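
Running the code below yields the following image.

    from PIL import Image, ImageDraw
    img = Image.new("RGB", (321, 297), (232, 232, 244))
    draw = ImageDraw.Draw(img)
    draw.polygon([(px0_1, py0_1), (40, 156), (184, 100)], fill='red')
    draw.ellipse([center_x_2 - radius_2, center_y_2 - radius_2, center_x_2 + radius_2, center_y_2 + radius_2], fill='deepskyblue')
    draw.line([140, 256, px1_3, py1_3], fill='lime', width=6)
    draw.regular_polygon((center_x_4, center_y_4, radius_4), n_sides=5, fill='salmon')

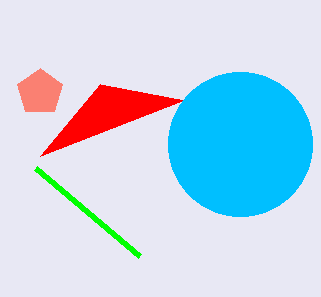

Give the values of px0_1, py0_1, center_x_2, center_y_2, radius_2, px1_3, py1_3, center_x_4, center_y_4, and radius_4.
px0_1 = 100, py0_1 = 84, center_x_2 = 240, center_y_2 = 144, radius_2 = 72, px1_3 = 36, py1_3 = 168, center_x_4 = 40, center_y_4 = 92, radius_4 = 24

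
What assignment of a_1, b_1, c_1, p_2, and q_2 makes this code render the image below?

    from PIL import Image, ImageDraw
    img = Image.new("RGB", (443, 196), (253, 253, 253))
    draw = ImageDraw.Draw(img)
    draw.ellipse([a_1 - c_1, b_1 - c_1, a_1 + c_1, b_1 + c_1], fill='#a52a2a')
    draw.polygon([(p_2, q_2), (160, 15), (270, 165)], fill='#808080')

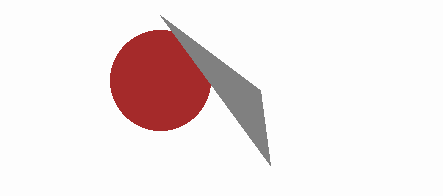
a_1 = 160, b_1 = 80, c_1 = 50, p_2 = 260, q_2 = 90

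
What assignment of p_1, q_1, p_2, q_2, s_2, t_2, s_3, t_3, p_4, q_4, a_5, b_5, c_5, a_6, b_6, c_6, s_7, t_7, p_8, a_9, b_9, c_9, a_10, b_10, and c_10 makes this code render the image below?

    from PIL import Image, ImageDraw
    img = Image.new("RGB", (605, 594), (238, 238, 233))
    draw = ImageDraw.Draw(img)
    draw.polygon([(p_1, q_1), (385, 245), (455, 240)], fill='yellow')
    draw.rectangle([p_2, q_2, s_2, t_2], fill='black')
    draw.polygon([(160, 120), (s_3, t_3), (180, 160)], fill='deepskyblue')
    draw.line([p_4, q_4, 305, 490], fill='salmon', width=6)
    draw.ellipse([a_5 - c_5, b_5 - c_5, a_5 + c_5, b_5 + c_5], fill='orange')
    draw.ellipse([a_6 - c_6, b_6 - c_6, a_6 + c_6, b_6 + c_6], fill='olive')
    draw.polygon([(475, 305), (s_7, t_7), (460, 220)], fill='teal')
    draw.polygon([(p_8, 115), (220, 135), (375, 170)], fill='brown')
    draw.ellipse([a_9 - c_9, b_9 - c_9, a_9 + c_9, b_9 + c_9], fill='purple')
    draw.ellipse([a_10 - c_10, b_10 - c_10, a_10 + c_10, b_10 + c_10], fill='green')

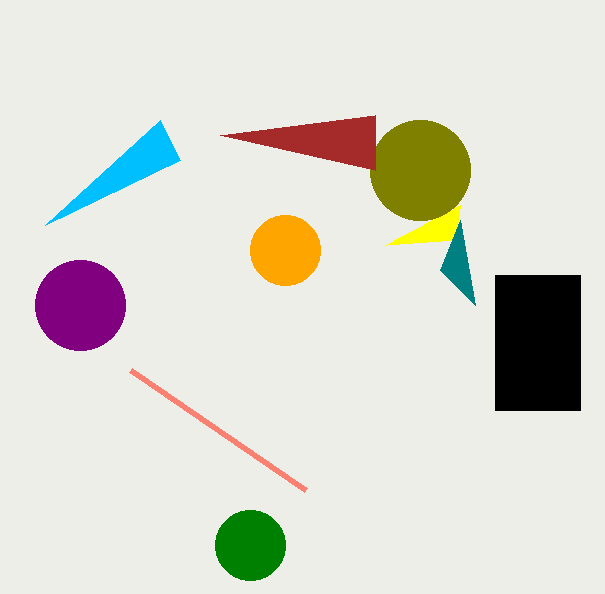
p_1 = 460, q_1 = 205, p_2 = 495, q_2 = 275, s_2 = 580, t_2 = 410, s_3 = 45, t_3 = 225, p_4 = 130, q_4 = 370, a_5 = 285, b_5 = 250, c_5 = 35, a_6 = 420, b_6 = 170, c_6 = 50, s_7 = 440, t_7 = 270, p_8 = 375, a_9 = 80, b_9 = 305, c_9 = 45, a_10 = 250, b_10 = 545, c_10 = 35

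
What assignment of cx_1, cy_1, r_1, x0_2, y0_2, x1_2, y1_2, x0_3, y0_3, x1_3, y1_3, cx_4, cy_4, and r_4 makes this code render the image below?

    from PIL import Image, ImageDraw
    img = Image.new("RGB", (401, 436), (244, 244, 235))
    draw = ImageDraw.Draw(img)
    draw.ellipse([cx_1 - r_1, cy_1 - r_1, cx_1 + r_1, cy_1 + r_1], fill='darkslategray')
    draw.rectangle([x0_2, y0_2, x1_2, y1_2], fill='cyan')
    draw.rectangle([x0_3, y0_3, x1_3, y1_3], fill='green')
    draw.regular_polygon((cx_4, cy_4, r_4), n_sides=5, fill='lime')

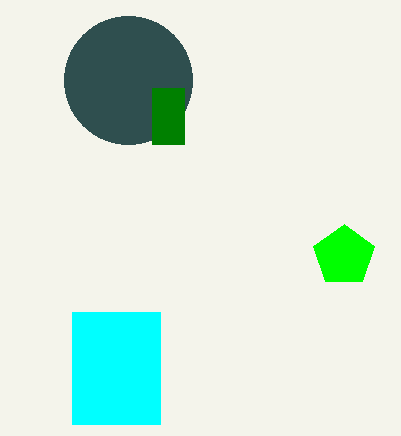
cx_1 = 128, cy_1 = 80, r_1 = 64, x0_2 = 72, y0_2 = 312, x1_2 = 160, y1_2 = 424, x0_3 = 152, y0_3 = 88, x1_3 = 184, y1_3 = 144, cx_4 = 344, cy_4 = 256, r_4 = 32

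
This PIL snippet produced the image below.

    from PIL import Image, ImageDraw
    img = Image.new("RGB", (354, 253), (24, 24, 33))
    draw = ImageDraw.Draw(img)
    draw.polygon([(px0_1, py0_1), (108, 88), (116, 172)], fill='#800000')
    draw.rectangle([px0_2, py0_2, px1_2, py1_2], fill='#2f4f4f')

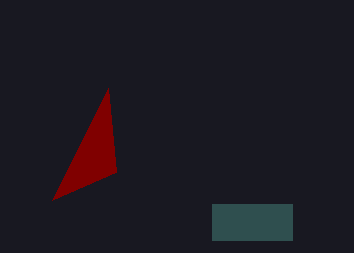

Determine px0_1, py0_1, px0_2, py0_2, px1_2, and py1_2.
px0_1 = 52
py0_1 = 200
px0_2 = 212
py0_2 = 204
px1_2 = 292
py1_2 = 240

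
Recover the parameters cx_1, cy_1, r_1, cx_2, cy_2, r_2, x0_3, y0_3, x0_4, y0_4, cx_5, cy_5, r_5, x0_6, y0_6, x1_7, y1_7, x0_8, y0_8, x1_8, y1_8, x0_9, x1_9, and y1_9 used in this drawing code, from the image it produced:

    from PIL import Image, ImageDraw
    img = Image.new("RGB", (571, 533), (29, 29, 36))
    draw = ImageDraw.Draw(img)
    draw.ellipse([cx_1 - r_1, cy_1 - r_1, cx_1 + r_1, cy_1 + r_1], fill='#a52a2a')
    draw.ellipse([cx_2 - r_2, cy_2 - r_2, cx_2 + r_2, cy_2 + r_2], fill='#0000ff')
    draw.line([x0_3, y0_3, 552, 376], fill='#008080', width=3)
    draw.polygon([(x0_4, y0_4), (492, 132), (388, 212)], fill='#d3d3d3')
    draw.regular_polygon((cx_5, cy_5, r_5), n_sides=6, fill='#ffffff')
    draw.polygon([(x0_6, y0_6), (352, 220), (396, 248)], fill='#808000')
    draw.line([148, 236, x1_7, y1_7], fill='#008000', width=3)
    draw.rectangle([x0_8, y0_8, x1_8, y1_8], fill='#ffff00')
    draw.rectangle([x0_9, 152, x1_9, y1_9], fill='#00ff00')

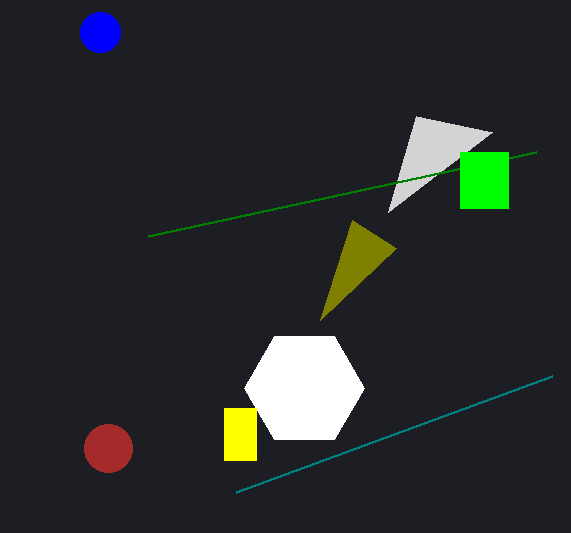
cx_1 = 108; cy_1 = 448; r_1 = 24; cx_2 = 100; cy_2 = 32; r_2 = 20; x0_3 = 236; y0_3 = 492; x0_4 = 416; y0_4 = 116; cx_5 = 304; cy_5 = 388; r_5 = 60; x0_6 = 320; y0_6 = 320; x1_7 = 536; y1_7 = 152; x0_8 = 224; y0_8 = 408; x1_8 = 256; y1_8 = 460; x0_9 = 460; x1_9 = 508; y1_9 = 208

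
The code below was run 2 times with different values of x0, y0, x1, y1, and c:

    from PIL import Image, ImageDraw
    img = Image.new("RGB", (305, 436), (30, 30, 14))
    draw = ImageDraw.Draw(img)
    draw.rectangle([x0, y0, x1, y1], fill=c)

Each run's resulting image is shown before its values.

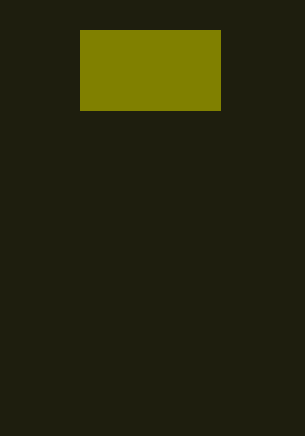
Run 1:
x0 = 80; y0 = 30; x1 = 220; y1 = 110; c = 'olive'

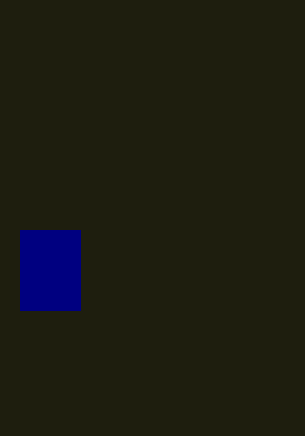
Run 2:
x0 = 20
y0 = 230
x1 = 80
y1 = 310
c = 'navy'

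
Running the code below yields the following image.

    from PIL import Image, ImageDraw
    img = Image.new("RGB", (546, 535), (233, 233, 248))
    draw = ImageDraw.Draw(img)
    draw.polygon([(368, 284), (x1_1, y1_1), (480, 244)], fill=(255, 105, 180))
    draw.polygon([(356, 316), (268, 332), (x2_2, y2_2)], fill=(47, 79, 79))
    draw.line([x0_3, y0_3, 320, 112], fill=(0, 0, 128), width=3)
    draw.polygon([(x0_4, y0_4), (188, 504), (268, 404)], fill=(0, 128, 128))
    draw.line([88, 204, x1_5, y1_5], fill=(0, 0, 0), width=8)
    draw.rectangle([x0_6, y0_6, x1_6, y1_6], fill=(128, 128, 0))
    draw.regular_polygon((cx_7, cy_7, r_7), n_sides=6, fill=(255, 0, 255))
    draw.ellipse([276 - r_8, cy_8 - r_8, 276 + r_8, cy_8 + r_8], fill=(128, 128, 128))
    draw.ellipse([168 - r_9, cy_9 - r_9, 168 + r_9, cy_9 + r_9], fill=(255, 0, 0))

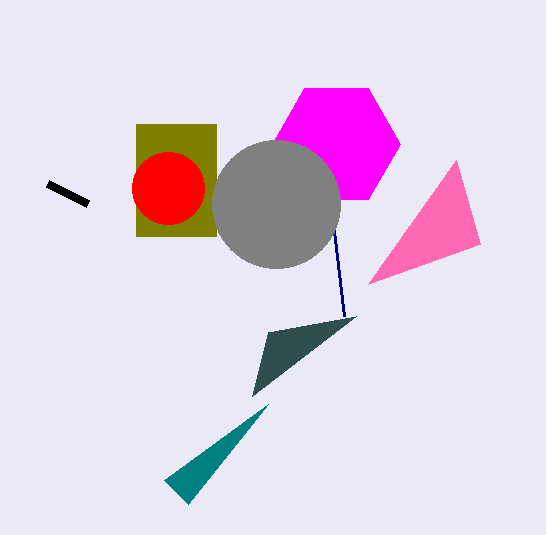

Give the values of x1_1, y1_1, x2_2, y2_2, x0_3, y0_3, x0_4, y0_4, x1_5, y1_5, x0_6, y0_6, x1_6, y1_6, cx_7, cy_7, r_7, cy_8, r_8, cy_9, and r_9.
x1_1 = 456, y1_1 = 160, x2_2 = 252, y2_2 = 396, x0_3 = 344, y0_3 = 316, x0_4 = 164, y0_4 = 480, x1_5 = 48, y1_5 = 184, x0_6 = 136, y0_6 = 124, x1_6 = 216, y1_6 = 236, cx_7 = 336, cy_7 = 144, r_7 = 64, cy_8 = 204, r_8 = 64, cy_9 = 188, r_9 = 36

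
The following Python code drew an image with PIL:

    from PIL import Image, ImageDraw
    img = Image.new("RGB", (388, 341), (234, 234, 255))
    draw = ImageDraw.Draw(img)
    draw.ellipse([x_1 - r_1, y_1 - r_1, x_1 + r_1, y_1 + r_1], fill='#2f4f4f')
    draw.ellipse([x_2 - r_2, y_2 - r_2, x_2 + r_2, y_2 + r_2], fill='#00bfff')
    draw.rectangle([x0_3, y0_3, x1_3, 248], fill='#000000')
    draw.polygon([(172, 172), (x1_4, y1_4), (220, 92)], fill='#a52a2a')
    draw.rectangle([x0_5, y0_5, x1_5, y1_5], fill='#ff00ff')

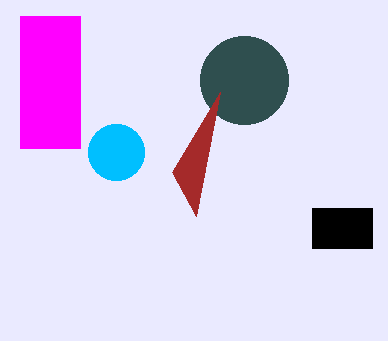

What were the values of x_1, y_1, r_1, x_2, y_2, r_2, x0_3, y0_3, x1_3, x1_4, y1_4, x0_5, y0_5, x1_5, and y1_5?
x_1 = 244; y_1 = 80; r_1 = 44; x_2 = 116; y_2 = 152; r_2 = 28; x0_3 = 312; y0_3 = 208; x1_3 = 372; x1_4 = 196; y1_4 = 216; x0_5 = 20; y0_5 = 16; x1_5 = 80; y1_5 = 148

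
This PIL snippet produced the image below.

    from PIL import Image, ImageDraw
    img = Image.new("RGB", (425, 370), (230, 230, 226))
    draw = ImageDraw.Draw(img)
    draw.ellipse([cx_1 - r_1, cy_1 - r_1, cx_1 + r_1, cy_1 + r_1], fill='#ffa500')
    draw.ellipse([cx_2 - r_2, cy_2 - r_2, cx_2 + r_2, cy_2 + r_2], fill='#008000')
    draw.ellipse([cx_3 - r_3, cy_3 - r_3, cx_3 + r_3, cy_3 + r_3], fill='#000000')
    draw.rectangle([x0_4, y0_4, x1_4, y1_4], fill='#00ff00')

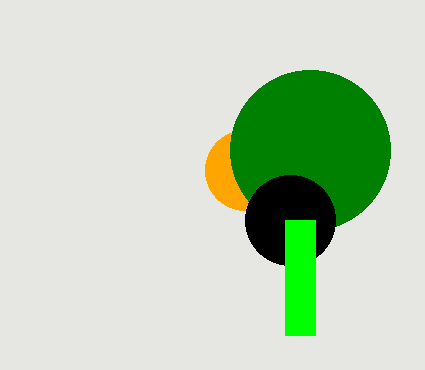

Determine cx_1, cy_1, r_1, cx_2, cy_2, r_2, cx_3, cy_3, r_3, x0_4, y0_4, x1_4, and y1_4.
cx_1 = 245, cy_1 = 170, r_1 = 40, cx_2 = 310, cy_2 = 150, r_2 = 80, cx_3 = 290, cy_3 = 220, r_3 = 45, x0_4 = 285, y0_4 = 220, x1_4 = 315, y1_4 = 335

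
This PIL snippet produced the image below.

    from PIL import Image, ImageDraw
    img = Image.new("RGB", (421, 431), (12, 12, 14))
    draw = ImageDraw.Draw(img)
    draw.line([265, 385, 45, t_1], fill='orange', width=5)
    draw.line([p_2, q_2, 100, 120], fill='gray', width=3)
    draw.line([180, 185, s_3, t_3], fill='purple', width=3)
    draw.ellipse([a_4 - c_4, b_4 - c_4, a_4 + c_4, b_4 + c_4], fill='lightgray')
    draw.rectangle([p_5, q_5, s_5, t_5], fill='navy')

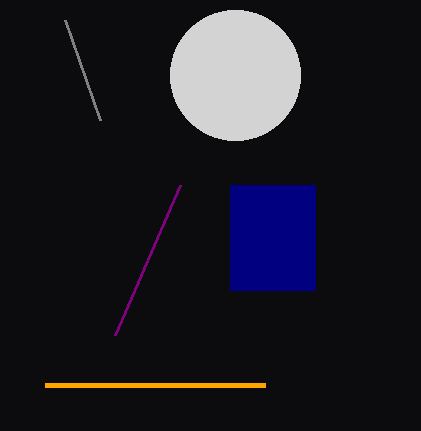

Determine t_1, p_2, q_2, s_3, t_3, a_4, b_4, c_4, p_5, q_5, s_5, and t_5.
t_1 = 385
p_2 = 65
q_2 = 20
s_3 = 115
t_3 = 335
a_4 = 235
b_4 = 75
c_4 = 65
p_5 = 230
q_5 = 185
s_5 = 315
t_5 = 290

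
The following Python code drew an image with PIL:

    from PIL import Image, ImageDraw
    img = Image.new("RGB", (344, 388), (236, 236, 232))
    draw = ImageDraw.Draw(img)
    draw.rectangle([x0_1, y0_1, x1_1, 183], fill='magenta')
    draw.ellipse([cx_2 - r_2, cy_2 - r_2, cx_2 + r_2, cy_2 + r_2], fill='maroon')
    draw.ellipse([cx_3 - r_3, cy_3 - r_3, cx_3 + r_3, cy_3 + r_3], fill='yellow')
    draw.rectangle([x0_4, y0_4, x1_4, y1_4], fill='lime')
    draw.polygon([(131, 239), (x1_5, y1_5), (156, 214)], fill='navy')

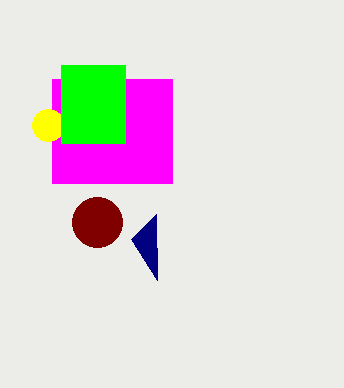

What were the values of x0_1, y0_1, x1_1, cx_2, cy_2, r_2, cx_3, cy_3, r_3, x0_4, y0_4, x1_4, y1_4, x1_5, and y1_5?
x0_1 = 52, y0_1 = 79, x1_1 = 172, cx_2 = 97, cy_2 = 222, r_2 = 25, cx_3 = 48, cy_3 = 125, r_3 = 16, x0_4 = 61, y0_4 = 65, x1_4 = 125, y1_4 = 143, x1_5 = 157, y1_5 = 280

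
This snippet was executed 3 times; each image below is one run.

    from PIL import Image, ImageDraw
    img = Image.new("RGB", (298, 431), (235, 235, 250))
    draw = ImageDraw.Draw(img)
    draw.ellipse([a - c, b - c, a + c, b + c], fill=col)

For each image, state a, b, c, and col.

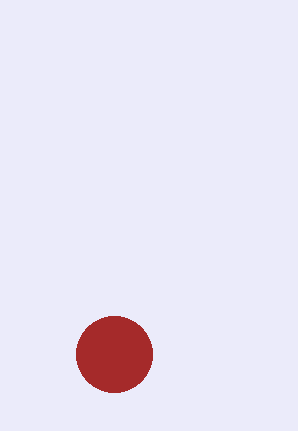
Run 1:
a = 114; b = 354; c = 38; col = 'brown'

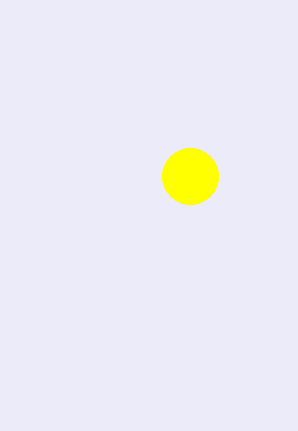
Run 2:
a = 190, b = 176, c = 28, col = 'yellow'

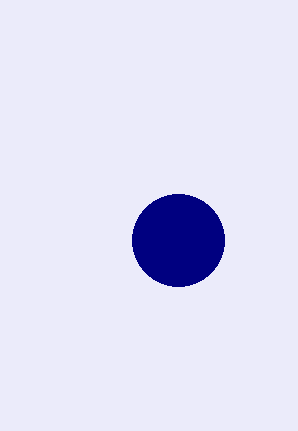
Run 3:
a = 178, b = 240, c = 46, col = 'navy'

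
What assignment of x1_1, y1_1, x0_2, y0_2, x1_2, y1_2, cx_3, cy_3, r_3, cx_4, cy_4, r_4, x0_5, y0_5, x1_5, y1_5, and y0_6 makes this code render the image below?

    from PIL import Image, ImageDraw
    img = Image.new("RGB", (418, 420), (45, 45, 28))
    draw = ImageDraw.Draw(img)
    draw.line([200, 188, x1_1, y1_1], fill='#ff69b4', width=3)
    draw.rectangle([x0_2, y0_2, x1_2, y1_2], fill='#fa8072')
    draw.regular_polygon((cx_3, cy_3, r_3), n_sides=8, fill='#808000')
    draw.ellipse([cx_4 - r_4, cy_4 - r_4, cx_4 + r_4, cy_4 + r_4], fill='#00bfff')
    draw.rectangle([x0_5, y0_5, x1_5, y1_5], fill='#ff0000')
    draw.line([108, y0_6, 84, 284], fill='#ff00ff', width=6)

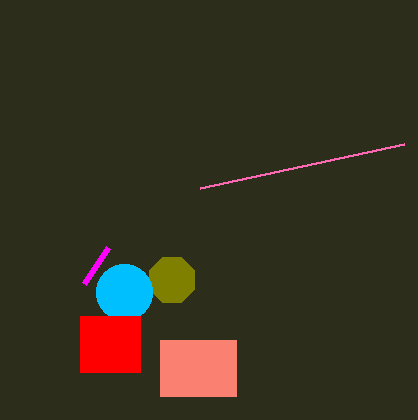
x1_1 = 404
y1_1 = 144
x0_2 = 160
y0_2 = 340
x1_2 = 236
y1_2 = 396
cx_3 = 172
cy_3 = 280
r_3 = 24
cx_4 = 124
cy_4 = 292
r_4 = 28
x0_5 = 80
y0_5 = 316
x1_5 = 140
y1_5 = 372
y0_6 = 248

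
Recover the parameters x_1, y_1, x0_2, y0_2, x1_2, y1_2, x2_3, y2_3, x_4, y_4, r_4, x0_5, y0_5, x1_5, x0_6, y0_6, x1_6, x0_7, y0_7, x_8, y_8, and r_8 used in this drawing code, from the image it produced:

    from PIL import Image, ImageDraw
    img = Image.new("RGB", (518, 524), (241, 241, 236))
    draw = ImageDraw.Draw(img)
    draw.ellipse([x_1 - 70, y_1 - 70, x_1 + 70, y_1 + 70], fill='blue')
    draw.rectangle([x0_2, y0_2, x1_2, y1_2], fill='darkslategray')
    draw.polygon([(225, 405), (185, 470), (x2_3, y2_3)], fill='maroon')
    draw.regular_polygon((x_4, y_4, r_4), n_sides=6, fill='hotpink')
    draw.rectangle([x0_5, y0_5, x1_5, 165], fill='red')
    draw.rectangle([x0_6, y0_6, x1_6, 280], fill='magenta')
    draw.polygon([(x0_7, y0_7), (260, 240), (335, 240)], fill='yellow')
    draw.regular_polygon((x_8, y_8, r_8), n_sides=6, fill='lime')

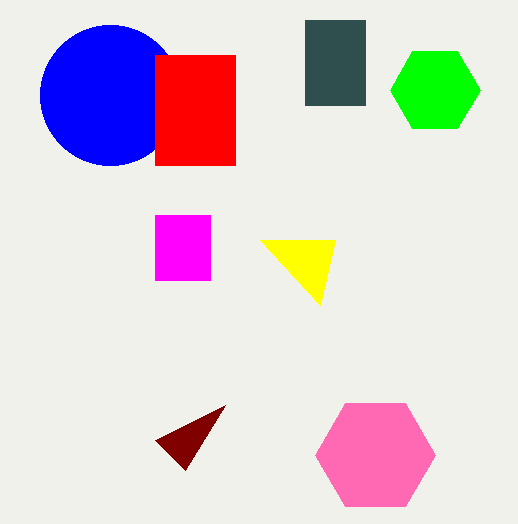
x_1 = 110
y_1 = 95
x0_2 = 305
y0_2 = 20
x1_2 = 365
y1_2 = 105
x2_3 = 155
y2_3 = 440
x_4 = 375
y_4 = 455
r_4 = 60
x0_5 = 155
y0_5 = 55
x1_5 = 235
x0_6 = 155
y0_6 = 215
x1_6 = 210
x0_7 = 320
y0_7 = 305
x_8 = 435
y_8 = 90
r_8 = 45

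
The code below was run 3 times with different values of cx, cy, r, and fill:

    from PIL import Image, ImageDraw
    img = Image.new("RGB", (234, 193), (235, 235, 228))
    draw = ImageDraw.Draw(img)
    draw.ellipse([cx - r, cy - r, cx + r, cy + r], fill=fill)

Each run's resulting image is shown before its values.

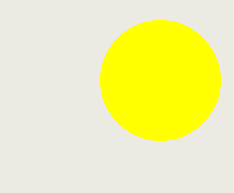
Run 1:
cx = 160; cy = 80; r = 60; fill = 'yellow'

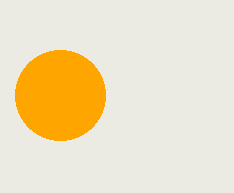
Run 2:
cx = 60, cy = 95, r = 45, fill = 'orange'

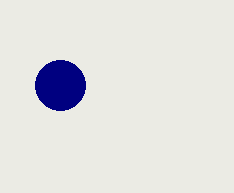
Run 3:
cx = 60, cy = 85, r = 25, fill = 'navy'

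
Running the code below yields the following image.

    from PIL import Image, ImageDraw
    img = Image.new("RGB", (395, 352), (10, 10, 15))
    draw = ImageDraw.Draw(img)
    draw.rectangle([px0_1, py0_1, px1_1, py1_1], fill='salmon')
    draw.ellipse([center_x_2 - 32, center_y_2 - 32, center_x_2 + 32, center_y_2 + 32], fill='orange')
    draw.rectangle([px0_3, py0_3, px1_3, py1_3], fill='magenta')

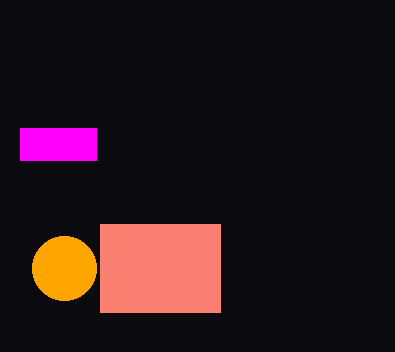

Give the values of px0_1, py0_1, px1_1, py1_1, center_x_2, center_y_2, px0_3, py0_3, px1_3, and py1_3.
px0_1 = 100, py0_1 = 224, px1_1 = 220, py1_1 = 312, center_x_2 = 64, center_y_2 = 268, px0_3 = 20, py0_3 = 128, px1_3 = 96, py1_3 = 160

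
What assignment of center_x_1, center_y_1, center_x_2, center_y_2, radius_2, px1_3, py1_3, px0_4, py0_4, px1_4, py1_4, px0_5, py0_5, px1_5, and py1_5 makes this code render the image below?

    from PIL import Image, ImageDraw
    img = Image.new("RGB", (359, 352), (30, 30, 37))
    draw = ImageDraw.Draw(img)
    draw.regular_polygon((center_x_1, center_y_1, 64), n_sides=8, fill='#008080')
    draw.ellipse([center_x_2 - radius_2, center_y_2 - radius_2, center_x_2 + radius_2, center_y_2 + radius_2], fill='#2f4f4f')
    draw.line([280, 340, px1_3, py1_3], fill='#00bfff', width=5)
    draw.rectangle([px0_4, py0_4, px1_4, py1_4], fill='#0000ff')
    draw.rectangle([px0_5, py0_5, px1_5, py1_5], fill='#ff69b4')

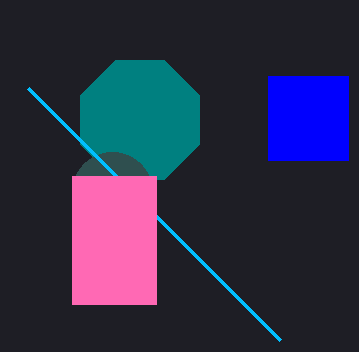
center_x_1 = 140
center_y_1 = 120
center_x_2 = 112
center_y_2 = 192
radius_2 = 40
px1_3 = 28
py1_3 = 88
px0_4 = 268
py0_4 = 76
px1_4 = 348
py1_4 = 160
px0_5 = 72
py0_5 = 176
px1_5 = 156
py1_5 = 304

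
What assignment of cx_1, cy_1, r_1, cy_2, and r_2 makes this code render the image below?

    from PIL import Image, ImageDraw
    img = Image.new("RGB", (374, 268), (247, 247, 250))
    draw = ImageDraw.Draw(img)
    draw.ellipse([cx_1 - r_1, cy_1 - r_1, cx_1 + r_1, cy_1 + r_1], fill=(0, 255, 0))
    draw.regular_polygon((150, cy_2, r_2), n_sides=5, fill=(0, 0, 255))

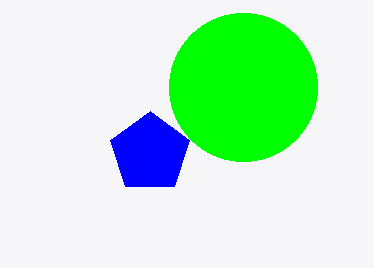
cx_1 = 243
cy_1 = 87
r_1 = 74
cy_2 = 153
r_2 = 42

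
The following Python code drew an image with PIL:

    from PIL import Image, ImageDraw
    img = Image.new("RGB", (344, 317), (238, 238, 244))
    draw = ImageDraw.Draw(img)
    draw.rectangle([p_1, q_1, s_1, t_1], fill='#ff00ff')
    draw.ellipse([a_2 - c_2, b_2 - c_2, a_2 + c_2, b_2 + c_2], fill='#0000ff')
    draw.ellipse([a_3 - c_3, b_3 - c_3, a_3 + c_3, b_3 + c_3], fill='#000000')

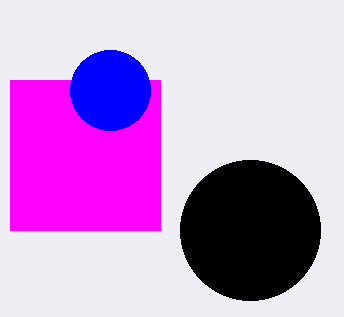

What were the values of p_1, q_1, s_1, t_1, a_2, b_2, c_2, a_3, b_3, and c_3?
p_1 = 10
q_1 = 80
s_1 = 160
t_1 = 230
a_2 = 110
b_2 = 90
c_2 = 40
a_3 = 250
b_3 = 230
c_3 = 70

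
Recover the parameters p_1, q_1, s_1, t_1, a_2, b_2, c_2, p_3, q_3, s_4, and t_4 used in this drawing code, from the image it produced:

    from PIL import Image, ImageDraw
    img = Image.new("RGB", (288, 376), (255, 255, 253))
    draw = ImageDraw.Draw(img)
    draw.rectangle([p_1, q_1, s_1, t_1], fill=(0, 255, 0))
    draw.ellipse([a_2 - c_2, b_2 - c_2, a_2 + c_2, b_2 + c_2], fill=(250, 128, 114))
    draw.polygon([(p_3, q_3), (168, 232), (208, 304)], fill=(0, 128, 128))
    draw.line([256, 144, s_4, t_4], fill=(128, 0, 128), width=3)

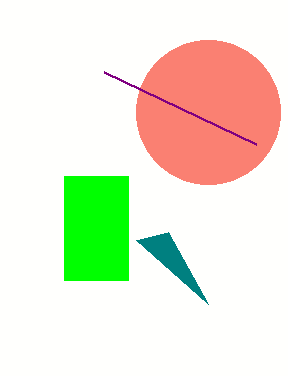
p_1 = 64, q_1 = 176, s_1 = 128, t_1 = 280, a_2 = 208, b_2 = 112, c_2 = 72, p_3 = 136, q_3 = 240, s_4 = 104, t_4 = 72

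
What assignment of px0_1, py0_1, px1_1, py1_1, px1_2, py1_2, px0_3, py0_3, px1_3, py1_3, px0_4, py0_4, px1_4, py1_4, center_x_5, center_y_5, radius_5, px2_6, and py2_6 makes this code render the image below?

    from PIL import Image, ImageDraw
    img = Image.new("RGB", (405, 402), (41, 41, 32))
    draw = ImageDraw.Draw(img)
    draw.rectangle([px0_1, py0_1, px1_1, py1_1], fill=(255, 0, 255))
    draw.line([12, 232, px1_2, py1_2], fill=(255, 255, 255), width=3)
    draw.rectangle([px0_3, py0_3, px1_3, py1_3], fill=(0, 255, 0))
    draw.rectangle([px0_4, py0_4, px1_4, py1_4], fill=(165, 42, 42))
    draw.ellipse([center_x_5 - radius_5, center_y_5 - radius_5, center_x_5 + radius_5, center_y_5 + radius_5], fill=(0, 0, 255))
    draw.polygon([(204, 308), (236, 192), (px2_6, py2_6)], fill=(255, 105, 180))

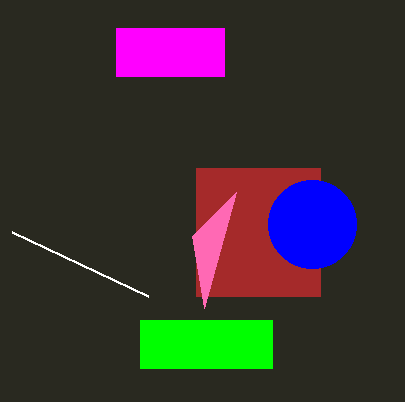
px0_1 = 116, py0_1 = 28, px1_1 = 224, py1_1 = 76, px1_2 = 148, py1_2 = 296, px0_3 = 140, py0_3 = 320, px1_3 = 272, py1_3 = 368, px0_4 = 196, py0_4 = 168, px1_4 = 320, py1_4 = 296, center_x_5 = 312, center_y_5 = 224, radius_5 = 44, px2_6 = 192, py2_6 = 236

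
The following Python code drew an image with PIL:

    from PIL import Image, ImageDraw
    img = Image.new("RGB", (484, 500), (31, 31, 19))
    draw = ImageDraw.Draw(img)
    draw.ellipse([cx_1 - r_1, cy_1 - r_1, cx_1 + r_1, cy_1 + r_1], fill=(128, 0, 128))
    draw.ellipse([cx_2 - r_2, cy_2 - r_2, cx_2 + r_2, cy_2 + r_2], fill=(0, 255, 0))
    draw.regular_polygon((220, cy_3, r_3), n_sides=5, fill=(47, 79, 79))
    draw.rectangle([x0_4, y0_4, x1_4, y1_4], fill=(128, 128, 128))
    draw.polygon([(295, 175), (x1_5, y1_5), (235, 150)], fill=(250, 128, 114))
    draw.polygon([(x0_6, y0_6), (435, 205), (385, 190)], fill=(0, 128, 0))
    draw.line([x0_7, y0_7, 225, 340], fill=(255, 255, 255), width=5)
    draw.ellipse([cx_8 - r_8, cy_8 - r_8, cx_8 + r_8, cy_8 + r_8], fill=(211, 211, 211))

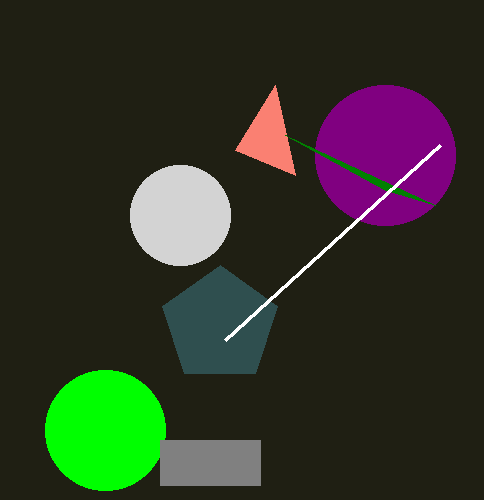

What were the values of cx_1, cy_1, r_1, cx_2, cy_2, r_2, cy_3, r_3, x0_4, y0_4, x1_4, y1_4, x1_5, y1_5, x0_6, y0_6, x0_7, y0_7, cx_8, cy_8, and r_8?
cx_1 = 385
cy_1 = 155
r_1 = 70
cx_2 = 105
cy_2 = 430
r_2 = 60
cy_3 = 325
r_3 = 60
x0_4 = 160
y0_4 = 440
x1_4 = 260
y1_4 = 485
x1_5 = 275
y1_5 = 85
x0_6 = 285
y0_6 = 135
x0_7 = 440
y0_7 = 145
cx_8 = 180
cy_8 = 215
r_8 = 50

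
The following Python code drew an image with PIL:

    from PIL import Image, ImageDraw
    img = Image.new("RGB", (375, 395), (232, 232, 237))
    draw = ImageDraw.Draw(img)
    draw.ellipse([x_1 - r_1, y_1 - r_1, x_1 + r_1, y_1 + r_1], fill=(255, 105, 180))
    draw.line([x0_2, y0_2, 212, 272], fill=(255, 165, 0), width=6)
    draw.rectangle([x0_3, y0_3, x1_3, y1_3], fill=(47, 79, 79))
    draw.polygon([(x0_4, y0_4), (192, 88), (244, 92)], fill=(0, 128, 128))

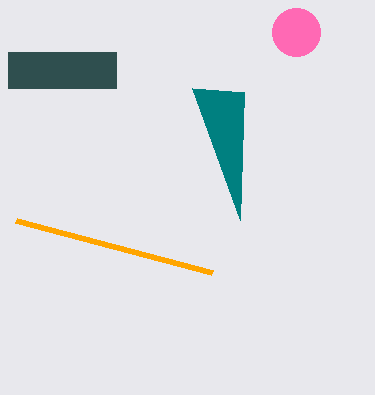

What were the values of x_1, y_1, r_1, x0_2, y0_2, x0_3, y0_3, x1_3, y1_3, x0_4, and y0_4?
x_1 = 296
y_1 = 32
r_1 = 24
x0_2 = 16
y0_2 = 220
x0_3 = 8
y0_3 = 52
x1_3 = 116
y1_3 = 88
x0_4 = 240
y0_4 = 220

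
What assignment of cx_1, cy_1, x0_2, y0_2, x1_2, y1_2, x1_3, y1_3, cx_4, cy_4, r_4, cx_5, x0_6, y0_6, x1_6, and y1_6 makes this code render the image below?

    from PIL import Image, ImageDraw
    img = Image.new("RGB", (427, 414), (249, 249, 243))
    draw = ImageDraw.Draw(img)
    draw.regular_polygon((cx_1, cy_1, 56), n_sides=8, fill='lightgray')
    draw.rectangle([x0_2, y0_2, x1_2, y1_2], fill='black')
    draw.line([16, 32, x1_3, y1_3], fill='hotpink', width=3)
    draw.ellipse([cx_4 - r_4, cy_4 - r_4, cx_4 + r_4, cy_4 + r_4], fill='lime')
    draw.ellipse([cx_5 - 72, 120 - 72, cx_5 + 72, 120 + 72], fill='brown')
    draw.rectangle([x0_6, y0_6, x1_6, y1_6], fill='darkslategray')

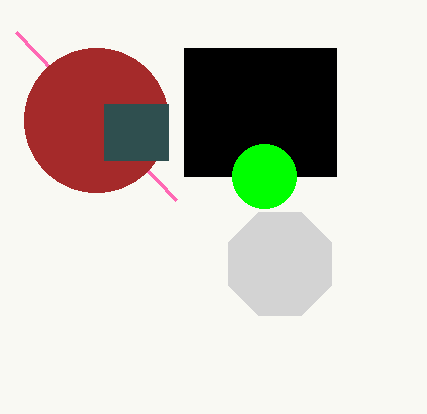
cx_1 = 280, cy_1 = 264, x0_2 = 184, y0_2 = 48, x1_2 = 336, y1_2 = 176, x1_3 = 176, y1_3 = 200, cx_4 = 264, cy_4 = 176, r_4 = 32, cx_5 = 96, x0_6 = 104, y0_6 = 104, x1_6 = 168, y1_6 = 160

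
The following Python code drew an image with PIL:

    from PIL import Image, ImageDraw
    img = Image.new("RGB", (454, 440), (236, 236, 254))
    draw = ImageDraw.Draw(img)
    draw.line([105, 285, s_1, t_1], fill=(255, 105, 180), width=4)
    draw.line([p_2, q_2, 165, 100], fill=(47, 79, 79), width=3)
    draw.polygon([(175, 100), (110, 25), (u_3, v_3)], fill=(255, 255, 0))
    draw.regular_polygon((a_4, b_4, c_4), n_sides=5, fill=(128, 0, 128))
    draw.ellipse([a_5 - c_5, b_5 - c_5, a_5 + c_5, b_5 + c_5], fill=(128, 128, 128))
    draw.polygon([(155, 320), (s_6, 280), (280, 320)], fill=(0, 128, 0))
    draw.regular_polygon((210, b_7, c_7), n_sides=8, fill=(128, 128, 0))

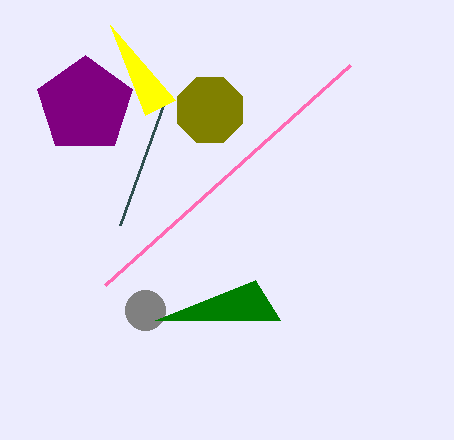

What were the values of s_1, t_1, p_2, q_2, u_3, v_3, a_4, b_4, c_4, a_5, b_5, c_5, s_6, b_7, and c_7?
s_1 = 350, t_1 = 65, p_2 = 120, q_2 = 225, u_3 = 145, v_3 = 115, a_4 = 85, b_4 = 105, c_4 = 50, a_5 = 145, b_5 = 310, c_5 = 20, s_6 = 255, b_7 = 110, c_7 = 35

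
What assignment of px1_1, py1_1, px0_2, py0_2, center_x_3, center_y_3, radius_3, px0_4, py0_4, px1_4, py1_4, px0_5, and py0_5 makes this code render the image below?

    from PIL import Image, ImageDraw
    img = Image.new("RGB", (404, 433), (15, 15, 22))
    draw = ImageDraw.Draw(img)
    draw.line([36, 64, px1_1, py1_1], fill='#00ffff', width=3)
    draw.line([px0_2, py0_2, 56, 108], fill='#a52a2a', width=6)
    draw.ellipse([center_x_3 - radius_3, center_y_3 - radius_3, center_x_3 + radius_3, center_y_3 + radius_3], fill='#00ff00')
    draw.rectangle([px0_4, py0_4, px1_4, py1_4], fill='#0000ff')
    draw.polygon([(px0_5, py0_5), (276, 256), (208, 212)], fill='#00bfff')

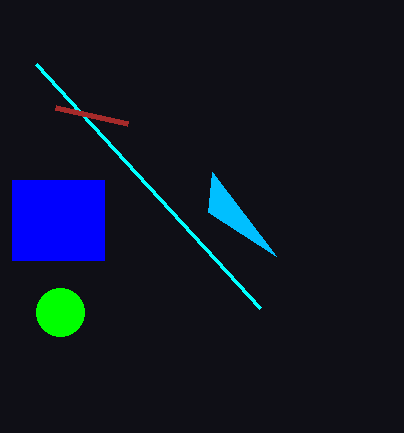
px1_1 = 260; py1_1 = 308; px0_2 = 128; py0_2 = 124; center_x_3 = 60; center_y_3 = 312; radius_3 = 24; px0_4 = 12; py0_4 = 180; px1_4 = 104; py1_4 = 260; px0_5 = 212; py0_5 = 172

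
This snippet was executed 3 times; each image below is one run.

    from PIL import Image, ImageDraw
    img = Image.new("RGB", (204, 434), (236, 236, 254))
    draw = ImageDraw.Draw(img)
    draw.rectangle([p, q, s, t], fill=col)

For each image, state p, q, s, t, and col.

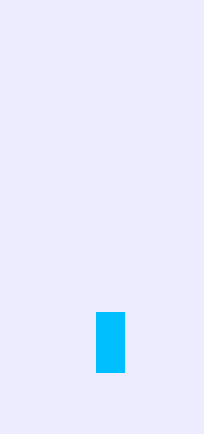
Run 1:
p = 96; q = 312; s = 124; t = 372; col = 'deepskyblue'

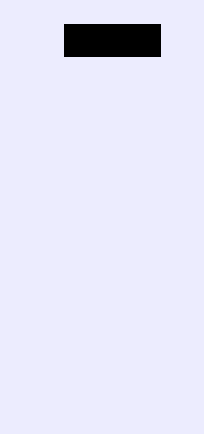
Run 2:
p = 64
q = 24
s = 160
t = 56
col = 'black'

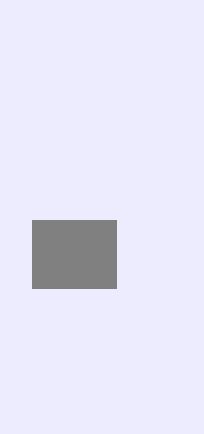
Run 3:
p = 32
q = 220
s = 116
t = 288
col = 'gray'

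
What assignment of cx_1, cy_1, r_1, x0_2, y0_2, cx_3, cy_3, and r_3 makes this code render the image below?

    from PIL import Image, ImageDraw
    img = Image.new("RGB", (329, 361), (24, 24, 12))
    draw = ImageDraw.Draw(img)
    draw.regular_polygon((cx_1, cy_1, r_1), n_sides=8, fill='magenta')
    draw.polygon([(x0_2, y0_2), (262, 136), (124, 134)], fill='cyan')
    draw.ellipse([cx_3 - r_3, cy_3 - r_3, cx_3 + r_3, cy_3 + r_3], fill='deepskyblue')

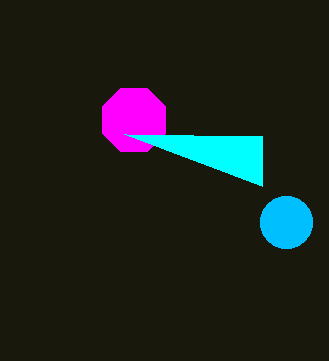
cx_1 = 134, cy_1 = 120, r_1 = 34, x0_2 = 262, y0_2 = 186, cx_3 = 286, cy_3 = 222, r_3 = 26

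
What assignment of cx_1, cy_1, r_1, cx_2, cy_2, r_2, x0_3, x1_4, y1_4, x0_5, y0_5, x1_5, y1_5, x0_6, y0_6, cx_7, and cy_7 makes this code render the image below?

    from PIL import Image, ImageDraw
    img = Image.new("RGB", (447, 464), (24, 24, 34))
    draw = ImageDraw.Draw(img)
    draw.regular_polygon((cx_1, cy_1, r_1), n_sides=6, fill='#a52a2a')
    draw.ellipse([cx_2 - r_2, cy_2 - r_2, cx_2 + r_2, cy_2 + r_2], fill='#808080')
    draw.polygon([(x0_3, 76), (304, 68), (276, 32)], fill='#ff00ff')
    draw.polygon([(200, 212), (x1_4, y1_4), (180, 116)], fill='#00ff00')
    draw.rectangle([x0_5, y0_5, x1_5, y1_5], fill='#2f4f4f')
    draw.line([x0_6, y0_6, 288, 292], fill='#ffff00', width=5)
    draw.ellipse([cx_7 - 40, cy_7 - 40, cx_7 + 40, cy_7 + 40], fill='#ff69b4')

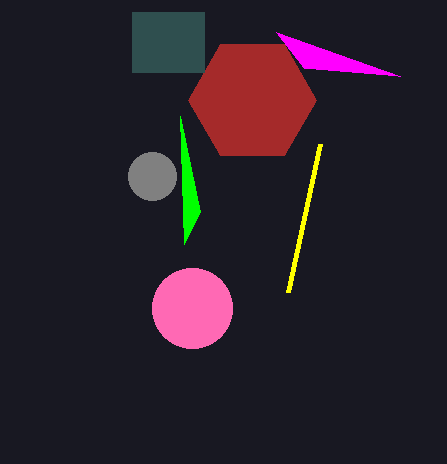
cx_1 = 252; cy_1 = 100; r_1 = 64; cx_2 = 152; cy_2 = 176; r_2 = 24; x0_3 = 400; x1_4 = 184; y1_4 = 244; x0_5 = 132; y0_5 = 12; x1_5 = 204; y1_5 = 72; x0_6 = 320; y0_6 = 144; cx_7 = 192; cy_7 = 308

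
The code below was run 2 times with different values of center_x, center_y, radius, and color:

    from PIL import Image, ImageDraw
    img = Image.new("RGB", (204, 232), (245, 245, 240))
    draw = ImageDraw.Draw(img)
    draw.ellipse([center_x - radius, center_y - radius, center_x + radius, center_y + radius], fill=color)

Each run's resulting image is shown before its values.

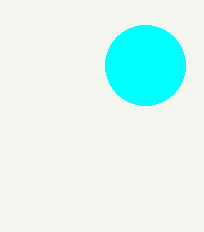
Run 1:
center_x = 145, center_y = 65, radius = 40, color = 'cyan'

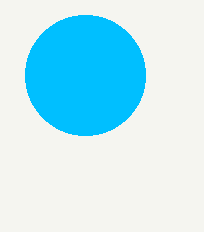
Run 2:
center_x = 85, center_y = 75, radius = 60, color = 'deepskyblue'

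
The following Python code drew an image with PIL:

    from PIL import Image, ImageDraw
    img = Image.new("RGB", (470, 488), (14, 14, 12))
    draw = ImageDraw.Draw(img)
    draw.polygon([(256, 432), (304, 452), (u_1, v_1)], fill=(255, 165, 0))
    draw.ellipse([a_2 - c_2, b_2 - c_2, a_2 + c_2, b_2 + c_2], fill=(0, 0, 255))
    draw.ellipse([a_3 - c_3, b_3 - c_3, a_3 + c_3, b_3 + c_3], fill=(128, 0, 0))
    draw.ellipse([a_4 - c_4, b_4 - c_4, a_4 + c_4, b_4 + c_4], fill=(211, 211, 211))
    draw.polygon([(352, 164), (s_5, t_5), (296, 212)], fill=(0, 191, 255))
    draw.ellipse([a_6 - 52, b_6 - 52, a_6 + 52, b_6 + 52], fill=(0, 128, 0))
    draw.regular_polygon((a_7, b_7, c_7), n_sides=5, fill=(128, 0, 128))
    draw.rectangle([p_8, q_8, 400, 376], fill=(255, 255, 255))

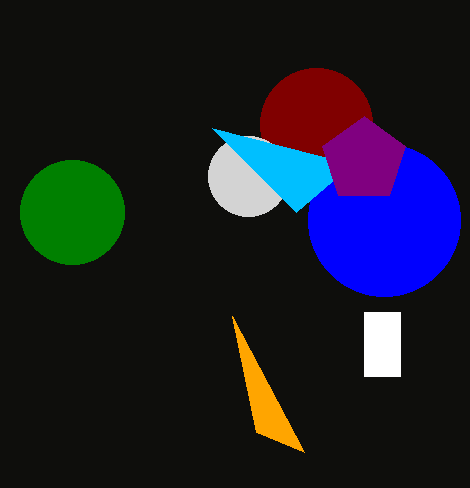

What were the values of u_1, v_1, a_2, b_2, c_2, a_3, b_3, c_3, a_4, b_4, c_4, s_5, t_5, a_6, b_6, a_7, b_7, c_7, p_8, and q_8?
u_1 = 232; v_1 = 316; a_2 = 384; b_2 = 220; c_2 = 76; a_3 = 316; b_3 = 124; c_3 = 56; a_4 = 248; b_4 = 176; c_4 = 40; s_5 = 212; t_5 = 128; a_6 = 72; b_6 = 212; a_7 = 364; b_7 = 160; c_7 = 44; p_8 = 364; q_8 = 312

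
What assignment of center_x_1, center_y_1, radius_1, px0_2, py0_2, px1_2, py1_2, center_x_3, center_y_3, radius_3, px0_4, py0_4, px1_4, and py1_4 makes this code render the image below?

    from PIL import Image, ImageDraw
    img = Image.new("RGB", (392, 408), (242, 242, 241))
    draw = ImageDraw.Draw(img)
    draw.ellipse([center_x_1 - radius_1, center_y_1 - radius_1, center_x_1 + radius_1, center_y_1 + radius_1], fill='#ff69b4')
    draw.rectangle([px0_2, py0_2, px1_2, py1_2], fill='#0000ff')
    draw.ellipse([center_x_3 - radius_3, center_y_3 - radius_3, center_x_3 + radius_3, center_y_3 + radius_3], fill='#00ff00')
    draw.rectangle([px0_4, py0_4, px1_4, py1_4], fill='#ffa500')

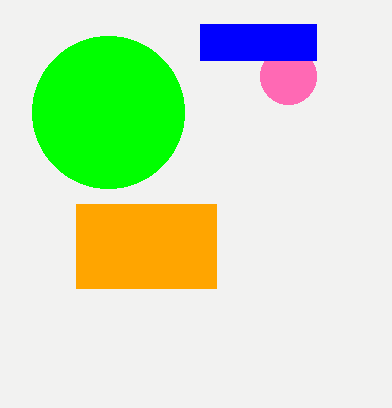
center_x_1 = 288
center_y_1 = 76
radius_1 = 28
px0_2 = 200
py0_2 = 24
px1_2 = 316
py1_2 = 60
center_x_3 = 108
center_y_3 = 112
radius_3 = 76
px0_4 = 76
py0_4 = 204
px1_4 = 216
py1_4 = 288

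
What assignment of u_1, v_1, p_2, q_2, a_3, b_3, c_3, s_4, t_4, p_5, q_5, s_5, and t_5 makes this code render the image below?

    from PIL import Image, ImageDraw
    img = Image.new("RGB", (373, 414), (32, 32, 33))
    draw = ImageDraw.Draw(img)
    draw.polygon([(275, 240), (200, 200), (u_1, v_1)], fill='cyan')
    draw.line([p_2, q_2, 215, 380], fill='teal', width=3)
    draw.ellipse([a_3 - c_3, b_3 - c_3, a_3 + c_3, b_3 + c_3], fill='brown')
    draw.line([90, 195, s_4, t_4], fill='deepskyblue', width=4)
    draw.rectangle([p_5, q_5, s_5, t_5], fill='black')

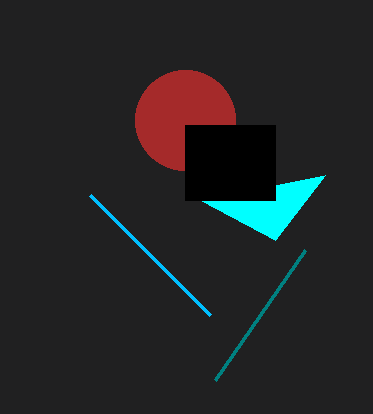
u_1 = 325; v_1 = 175; p_2 = 305; q_2 = 250; a_3 = 185; b_3 = 120; c_3 = 50; s_4 = 210; t_4 = 315; p_5 = 185; q_5 = 125; s_5 = 275; t_5 = 200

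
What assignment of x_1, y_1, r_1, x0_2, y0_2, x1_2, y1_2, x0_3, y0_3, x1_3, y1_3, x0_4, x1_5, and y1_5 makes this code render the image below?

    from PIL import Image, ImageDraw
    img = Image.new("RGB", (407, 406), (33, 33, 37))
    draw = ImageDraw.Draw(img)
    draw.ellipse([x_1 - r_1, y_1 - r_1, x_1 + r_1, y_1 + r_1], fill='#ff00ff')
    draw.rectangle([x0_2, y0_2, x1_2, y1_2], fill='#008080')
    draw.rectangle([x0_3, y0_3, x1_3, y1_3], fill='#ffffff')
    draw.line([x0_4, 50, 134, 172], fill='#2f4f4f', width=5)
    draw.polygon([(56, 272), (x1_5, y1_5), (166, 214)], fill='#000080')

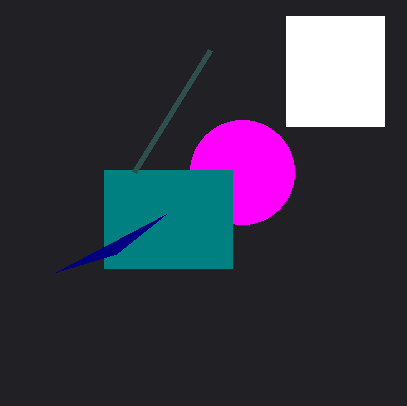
x_1 = 242, y_1 = 172, r_1 = 52, x0_2 = 104, y0_2 = 170, x1_2 = 232, y1_2 = 268, x0_3 = 286, y0_3 = 16, x1_3 = 384, y1_3 = 126, x0_4 = 210, x1_5 = 116, y1_5 = 254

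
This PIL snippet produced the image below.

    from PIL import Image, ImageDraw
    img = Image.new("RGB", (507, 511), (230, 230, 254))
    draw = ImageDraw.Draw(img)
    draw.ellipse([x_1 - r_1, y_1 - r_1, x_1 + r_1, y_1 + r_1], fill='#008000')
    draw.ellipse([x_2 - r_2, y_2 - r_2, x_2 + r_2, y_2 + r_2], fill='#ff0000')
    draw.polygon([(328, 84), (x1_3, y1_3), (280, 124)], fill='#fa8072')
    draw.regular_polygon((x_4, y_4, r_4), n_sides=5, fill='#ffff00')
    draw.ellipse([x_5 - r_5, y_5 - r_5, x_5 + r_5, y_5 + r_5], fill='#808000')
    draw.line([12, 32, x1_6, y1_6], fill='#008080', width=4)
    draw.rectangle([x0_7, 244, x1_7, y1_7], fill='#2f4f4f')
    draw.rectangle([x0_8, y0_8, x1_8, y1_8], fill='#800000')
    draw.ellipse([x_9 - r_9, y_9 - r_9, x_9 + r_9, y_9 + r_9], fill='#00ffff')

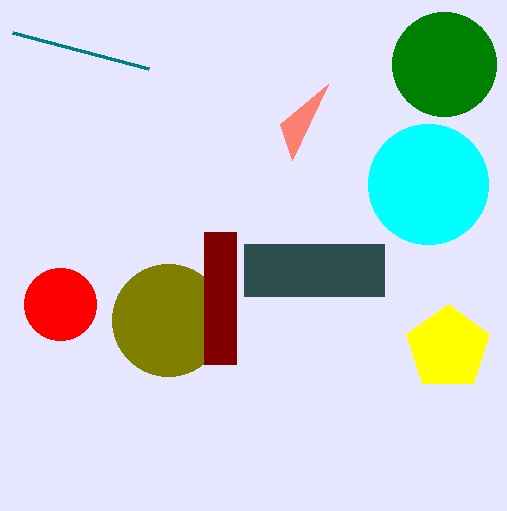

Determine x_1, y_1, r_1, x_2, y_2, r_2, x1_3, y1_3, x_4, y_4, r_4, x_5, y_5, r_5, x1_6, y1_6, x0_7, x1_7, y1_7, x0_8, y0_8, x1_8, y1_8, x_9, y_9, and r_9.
x_1 = 444, y_1 = 64, r_1 = 52, x_2 = 60, y_2 = 304, r_2 = 36, x1_3 = 292, y1_3 = 160, x_4 = 448, y_4 = 348, r_4 = 44, x_5 = 168, y_5 = 320, r_5 = 56, x1_6 = 148, y1_6 = 68, x0_7 = 244, x1_7 = 384, y1_7 = 296, x0_8 = 204, y0_8 = 232, x1_8 = 236, y1_8 = 364, x_9 = 428, y_9 = 184, r_9 = 60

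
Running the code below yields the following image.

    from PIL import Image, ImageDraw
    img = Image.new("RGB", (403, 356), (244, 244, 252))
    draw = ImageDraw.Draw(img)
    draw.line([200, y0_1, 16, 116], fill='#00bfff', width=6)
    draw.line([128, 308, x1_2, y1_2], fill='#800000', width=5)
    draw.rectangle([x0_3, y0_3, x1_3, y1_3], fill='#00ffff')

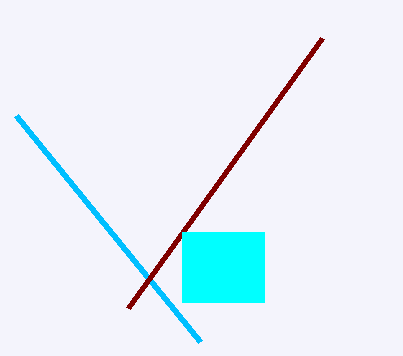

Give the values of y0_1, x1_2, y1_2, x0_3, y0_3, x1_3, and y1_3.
y0_1 = 342, x1_2 = 322, y1_2 = 38, x0_3 = 182, y0_3 = 232, x1_3 = 264, y1_3 = 302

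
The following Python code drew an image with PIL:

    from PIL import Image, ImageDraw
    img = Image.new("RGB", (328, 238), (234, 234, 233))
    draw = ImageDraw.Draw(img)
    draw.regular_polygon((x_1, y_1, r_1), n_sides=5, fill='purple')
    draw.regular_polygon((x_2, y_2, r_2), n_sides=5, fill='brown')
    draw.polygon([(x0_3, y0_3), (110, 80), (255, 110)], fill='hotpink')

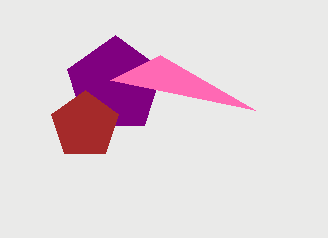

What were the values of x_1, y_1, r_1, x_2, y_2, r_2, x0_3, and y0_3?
x_1 = 115; y_1 = 85; r_1 = 50; x_2 = 85; y_2 = 125; r_2 = 35; x0_3 = 160; y0_3 = 55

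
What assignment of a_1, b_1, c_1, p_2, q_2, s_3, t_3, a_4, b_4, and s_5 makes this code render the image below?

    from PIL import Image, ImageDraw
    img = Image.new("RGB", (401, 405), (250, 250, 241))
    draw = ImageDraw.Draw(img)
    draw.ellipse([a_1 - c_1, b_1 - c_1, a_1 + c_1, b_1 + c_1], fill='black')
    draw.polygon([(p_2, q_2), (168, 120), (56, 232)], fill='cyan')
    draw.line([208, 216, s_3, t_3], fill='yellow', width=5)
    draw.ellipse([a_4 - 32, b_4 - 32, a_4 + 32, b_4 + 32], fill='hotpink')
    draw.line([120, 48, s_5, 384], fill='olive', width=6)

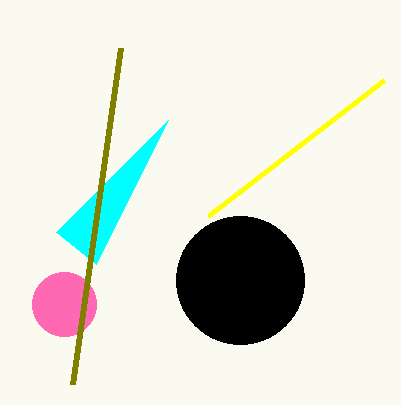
a_1 = 240
b_1 = 280
c_1 = 64
p_2 = 96
q_2 = 264
s_3 = 384
t_3 = 80
a_4 = 64
b_4 = 304
s_5 = 72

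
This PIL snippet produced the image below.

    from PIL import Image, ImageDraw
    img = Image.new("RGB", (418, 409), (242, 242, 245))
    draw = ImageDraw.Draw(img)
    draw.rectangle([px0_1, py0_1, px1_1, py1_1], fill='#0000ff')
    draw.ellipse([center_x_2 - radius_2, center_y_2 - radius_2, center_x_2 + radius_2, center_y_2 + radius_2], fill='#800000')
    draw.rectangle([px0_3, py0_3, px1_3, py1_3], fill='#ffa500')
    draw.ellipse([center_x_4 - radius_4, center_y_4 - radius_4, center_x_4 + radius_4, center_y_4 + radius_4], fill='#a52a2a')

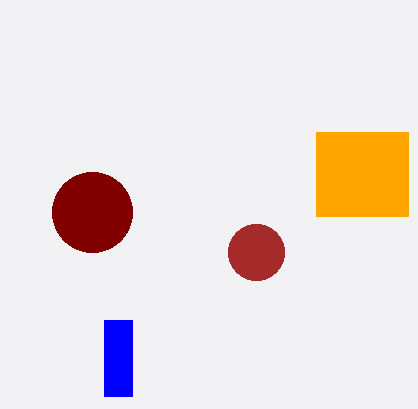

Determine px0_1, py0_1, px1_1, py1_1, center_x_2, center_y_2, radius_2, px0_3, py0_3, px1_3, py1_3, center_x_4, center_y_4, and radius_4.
px0_1 = 104
py0_1 = 320
px1_1 = 132
py1_1 = 396
center_x_2 = 92
center_y_2 = 212
radius_2 = 40
px0_3 = 316
py0_3 = 132
px1_3 = 408
py1_3 = 216
center_x_4 = 256
center_y_4 = 252
radius_4 = 28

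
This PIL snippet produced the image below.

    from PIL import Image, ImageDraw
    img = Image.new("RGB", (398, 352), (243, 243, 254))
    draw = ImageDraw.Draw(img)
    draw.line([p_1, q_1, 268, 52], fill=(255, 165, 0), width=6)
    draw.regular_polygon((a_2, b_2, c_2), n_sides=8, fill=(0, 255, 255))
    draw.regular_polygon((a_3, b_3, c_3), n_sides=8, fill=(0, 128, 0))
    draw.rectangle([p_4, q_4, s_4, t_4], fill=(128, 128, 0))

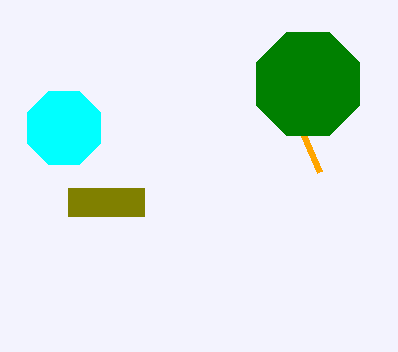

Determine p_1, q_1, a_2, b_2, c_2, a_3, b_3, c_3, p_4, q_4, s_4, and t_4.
p_1 = 320, q_1 = 172, a_2 = 64, b_2 = 128, c_2 = 40, a_3 = 308, b_3 = 84, c_3 = 56, p_4 = 68, q_4 = 188, s_4 = 144, t_4 = 216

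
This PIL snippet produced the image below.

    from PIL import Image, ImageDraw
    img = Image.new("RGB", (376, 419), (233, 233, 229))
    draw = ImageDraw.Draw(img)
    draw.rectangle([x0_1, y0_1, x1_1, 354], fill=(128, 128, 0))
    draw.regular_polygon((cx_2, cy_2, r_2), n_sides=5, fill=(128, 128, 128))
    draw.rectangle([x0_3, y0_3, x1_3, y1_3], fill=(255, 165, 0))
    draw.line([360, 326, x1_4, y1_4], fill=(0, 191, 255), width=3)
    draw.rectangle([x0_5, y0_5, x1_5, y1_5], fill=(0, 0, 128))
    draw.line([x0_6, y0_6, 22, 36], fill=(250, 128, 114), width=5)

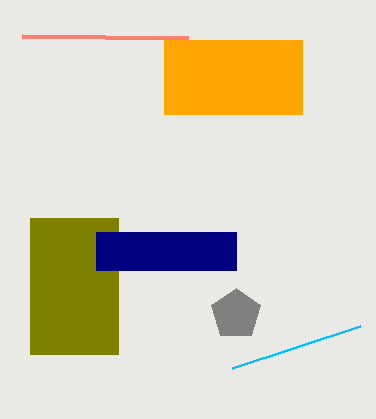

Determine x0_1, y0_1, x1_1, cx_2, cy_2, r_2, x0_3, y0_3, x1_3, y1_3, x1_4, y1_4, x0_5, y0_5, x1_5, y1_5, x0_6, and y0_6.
x0_1 = 30, y0_1 = 218, x1_1 = 118, cx_2 = 236, cy_2 = 314, r_2 = 26, x0_3 = 164, y0_3 = 40, x1_3 = 302, y1_3 = 114, x1_4 = 232, y1_4 = 368, x0_5 = 96, y0_5 = 232, x1_5 = 236, y1_5 = 270, x0_6 = 188, y0_6 = 38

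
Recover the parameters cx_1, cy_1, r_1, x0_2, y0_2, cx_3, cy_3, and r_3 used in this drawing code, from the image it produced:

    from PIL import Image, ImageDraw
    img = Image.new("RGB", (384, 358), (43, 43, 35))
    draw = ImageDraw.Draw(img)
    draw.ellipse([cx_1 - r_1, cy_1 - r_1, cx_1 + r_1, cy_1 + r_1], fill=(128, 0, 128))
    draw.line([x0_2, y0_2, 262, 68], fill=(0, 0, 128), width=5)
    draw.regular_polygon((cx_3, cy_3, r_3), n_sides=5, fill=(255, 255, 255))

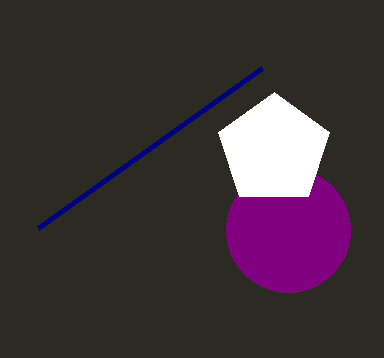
cx_1 = 288; cy_1 = 230; r_1 = 62; x0_2 = 38; y0_2 = 228; cx_3 = 274; cy_3 = 150; r_3 = 58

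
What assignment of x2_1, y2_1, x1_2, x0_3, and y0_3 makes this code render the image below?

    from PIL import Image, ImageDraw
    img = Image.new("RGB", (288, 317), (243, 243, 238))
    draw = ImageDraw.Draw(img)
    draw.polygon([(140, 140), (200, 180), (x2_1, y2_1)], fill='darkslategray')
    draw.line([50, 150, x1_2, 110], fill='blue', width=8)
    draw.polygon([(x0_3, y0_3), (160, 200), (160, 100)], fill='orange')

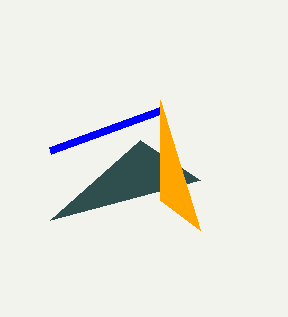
x2_1 = 50; y2_1 = 220; x1_2 = 160; x0_3 = 200; y0_3 = 230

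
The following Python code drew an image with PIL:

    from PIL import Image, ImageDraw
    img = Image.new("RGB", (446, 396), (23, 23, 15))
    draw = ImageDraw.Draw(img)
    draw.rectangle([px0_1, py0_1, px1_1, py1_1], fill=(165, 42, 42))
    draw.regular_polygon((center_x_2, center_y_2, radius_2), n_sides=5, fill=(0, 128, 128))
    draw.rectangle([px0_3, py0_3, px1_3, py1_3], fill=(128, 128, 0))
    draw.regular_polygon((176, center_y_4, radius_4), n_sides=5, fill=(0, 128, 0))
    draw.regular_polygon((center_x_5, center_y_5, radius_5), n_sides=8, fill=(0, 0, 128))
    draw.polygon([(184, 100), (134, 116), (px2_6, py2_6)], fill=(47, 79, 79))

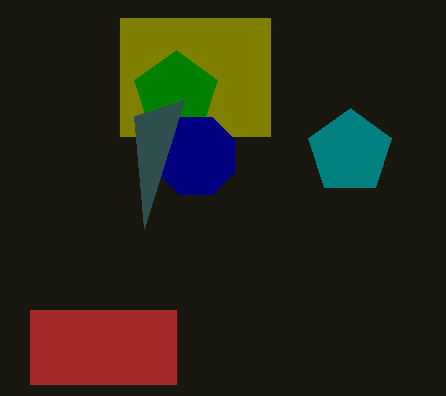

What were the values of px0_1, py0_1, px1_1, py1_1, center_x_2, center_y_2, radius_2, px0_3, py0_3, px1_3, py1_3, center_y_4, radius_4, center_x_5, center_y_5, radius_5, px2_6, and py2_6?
px0_1 = 30
py0_1 = 310
px1_1 = 176
py1_1 = 384
center_x_2 = 350
center_y_2 = 152
radius_2 = 44
px0_3 = 120
py0_3 = 18
px1_3 = 270
py1_3 = 136
center_y_4 = 94
radius_4 = 44
center_x_5 = 196
center_y_5 = 156
radius_5 = 42
px2_6 = 144
py2_6 = 228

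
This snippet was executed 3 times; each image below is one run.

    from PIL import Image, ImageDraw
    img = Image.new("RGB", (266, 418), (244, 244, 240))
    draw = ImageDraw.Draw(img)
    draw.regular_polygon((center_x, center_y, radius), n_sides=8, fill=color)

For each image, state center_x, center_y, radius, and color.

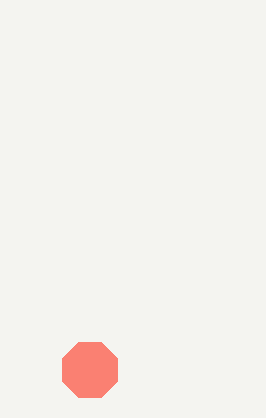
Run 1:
center_x = 90; center_y = 370; radius = 30; color = 'salmon'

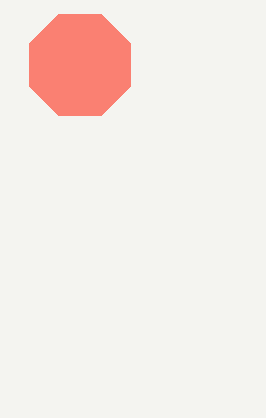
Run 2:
center_x = 80, center_y = 65, radius = 55, color = 'salmon'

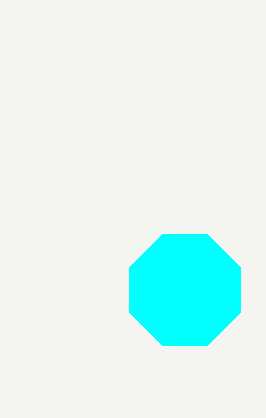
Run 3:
center_x = 185, center_y = 290, radius = 60, color = 'cyan'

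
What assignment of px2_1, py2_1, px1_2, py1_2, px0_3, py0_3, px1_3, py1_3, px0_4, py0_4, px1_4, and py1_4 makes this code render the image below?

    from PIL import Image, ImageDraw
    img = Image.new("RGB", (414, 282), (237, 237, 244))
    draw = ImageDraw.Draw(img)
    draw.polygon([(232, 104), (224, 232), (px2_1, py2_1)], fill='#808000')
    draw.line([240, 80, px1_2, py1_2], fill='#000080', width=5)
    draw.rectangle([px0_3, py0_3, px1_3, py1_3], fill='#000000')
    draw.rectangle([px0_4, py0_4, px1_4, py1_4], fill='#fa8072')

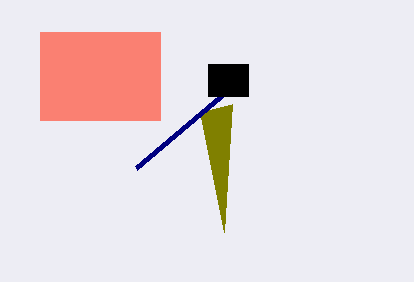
px2_1 = 200, py2_1 = 112, px1_2 = 136, py1_2 = 168, px0_3 = 208, py0_3 = 64, px1_3 = 248, py1_3 = 96, px0_4 = 40, py0_4 = 32, px1_4 = 160, py1_4 = 120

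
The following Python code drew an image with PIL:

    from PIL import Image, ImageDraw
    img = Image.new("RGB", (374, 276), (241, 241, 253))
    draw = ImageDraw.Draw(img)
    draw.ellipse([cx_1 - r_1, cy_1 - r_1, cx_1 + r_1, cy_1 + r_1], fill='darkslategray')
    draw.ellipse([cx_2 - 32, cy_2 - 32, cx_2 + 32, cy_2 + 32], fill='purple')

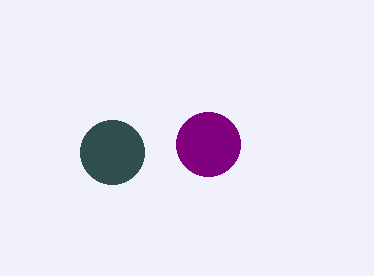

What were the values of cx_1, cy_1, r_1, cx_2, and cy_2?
cx_1 = 112; cy_1 = 152; r_1 = 32; cx_2 = 208; cy_2 = 144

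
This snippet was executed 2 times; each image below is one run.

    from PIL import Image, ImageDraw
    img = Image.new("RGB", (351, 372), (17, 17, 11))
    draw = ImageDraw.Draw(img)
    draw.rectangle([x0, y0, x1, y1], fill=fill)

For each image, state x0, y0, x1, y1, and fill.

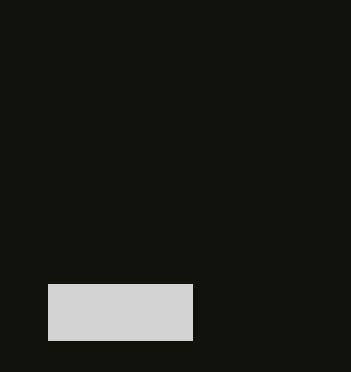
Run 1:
x0 = 48
y0 = 284
x1 = 192
y1 = 340
fill = 'lightgray'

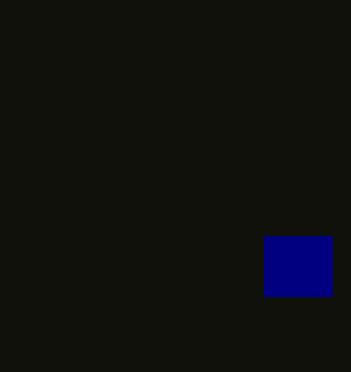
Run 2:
x0 = 264
y0 = 236
x1 = 332
y1 = 296
fill = 'navy'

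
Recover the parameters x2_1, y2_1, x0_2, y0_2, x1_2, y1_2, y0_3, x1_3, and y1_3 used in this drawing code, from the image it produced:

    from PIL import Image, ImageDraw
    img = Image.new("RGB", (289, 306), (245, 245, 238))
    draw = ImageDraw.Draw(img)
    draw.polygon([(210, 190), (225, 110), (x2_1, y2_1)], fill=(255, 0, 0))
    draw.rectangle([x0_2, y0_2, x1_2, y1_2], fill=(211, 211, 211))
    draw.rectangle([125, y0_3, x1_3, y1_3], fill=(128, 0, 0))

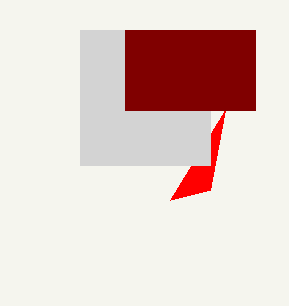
x2_1 = 170; y2_1 = 200; x0_2 = 80; y0_2 = 30; x1_2 = 210; y1_2 = 165; y0_3 = 30; x1_3 = 255; y1_3 = 110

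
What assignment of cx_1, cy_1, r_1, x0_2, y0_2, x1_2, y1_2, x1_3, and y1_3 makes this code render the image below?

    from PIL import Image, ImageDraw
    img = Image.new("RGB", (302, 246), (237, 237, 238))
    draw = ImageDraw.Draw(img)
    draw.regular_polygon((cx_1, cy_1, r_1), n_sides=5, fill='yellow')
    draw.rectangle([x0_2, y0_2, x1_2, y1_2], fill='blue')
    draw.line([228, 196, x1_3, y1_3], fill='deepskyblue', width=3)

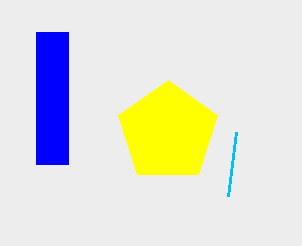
cx_1 = 168; cy_1 = 132; r_1 = 52; x0_2 = 36; y0_2 = 32; x1_2 = 68; y1_2 = 164; x1_3 = 236; y1_3 = 132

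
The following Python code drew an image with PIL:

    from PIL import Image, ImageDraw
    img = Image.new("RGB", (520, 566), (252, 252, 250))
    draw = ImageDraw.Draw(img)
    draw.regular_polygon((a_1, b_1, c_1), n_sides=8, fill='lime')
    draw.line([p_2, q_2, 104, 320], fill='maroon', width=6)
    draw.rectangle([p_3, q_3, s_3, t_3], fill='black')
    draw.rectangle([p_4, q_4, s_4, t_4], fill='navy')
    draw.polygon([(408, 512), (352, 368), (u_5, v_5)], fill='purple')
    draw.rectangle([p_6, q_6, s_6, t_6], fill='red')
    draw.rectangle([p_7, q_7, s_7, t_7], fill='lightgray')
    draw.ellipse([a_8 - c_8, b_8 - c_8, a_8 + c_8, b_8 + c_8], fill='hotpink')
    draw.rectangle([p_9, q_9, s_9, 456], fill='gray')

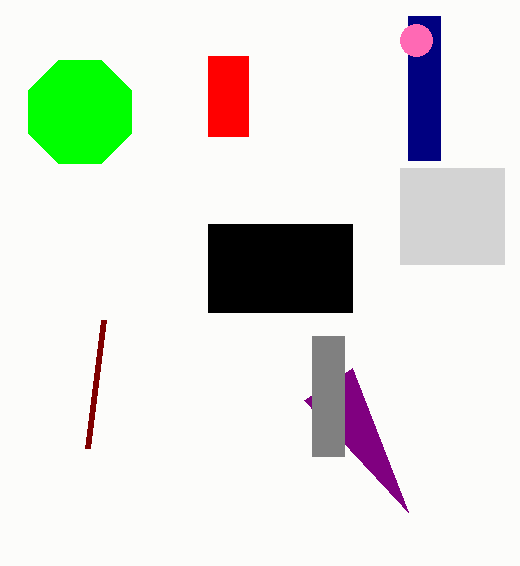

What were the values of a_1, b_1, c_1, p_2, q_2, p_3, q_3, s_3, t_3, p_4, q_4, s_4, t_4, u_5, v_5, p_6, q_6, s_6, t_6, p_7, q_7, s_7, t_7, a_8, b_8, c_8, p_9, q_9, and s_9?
a_1 = 80
b_1 = 112
c_1 = 56
p_2 = 88
q_2 = 448
p_3 = 208
q_3 = 224
s_3 = 352
t_3 = 312
p_4 = 408
q_4 = 16
s_4 = 440
t_4 = 160
u_5 = 304
v_5 = 400
p_6 = 208
q_6 = 56
s_6 = 248
t_6 = 136
p_7 = 400
q_7 = 168
s_7 = 504
t_7 = 264
a_8 = 416
b_8 = 40
c_8 = 16
p_9 = 312
q_9 = 336
s_9 = 344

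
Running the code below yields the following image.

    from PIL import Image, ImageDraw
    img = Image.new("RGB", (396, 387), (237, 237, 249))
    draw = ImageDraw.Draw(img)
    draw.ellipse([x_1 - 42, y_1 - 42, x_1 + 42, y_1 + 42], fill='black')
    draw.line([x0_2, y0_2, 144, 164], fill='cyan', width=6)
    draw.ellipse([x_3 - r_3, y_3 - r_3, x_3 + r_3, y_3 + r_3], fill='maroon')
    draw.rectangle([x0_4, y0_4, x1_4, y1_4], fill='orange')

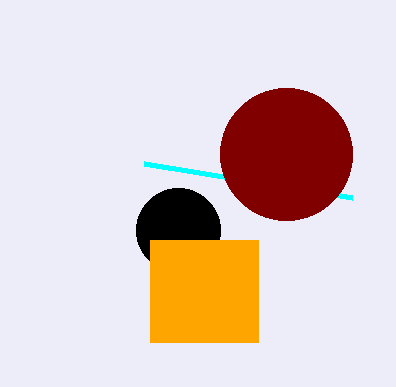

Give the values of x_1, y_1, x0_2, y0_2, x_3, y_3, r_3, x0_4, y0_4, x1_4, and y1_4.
x_1 = 178, y_1 = 230, x0_2 = 352, y0_2 = 198, x_3 = 286, y_3 = 154, r_3 = 66, x0_4 = 150, y0_4 = 240, x1_4 = 258, y1_4 = 342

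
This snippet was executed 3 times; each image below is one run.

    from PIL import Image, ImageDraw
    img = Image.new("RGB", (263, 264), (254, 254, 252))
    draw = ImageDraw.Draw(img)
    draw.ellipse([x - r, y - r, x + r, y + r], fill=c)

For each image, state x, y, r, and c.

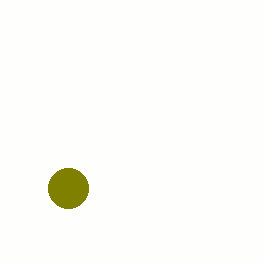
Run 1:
x = 68; y = 188; r = 20; c = 'olive'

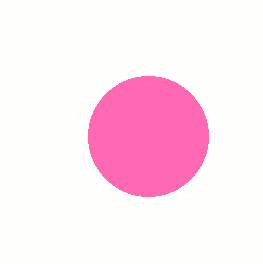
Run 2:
x = 148; y = 136; r = 60; c = 'hotpink'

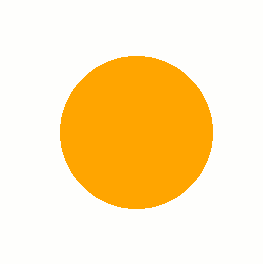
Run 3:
x = 136, y = 132, r = 76, c = 'orange'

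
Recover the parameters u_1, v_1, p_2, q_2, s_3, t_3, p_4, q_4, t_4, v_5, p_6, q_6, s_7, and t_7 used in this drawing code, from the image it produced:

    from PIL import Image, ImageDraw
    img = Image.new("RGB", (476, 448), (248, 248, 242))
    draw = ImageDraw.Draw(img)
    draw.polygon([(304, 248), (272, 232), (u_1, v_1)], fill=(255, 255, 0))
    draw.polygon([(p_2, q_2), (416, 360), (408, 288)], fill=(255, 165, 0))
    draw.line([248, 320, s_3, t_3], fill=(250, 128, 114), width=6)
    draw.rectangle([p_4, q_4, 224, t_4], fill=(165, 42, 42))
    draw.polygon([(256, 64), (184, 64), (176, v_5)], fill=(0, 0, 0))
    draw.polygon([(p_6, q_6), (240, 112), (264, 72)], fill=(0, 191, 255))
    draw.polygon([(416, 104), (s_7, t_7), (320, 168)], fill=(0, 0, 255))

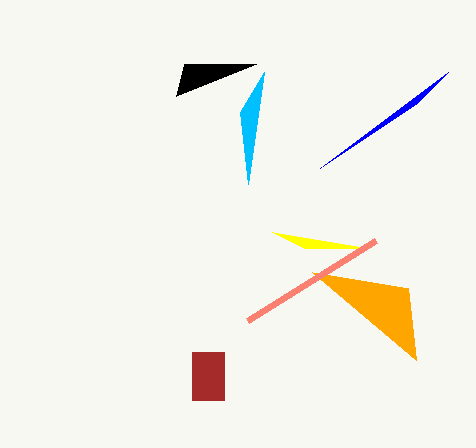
u_1 = 368
v_1 = 248
p_2 = 312
q_2 = 272
s_3 = 376
t_3 = 240
p_4 = 192
q_4 = 352
t_4 = 400
v_5 = 96
p_6 = 248
q_6 = 184
s_7 = 448
t_7 = 72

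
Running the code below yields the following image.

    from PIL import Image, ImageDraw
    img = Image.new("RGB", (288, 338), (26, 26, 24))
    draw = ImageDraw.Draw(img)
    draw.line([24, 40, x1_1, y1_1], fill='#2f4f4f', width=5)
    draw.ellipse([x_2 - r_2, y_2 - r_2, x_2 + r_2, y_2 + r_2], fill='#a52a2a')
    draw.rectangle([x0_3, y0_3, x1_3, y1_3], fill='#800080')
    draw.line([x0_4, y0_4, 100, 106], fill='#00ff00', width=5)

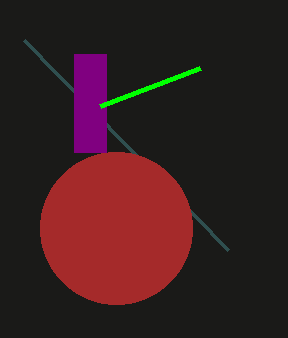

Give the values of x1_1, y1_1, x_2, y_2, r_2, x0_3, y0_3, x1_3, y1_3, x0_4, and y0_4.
x1_1 = 228; y1_1 = 250; x_2 = 116; y_2 = 228; r_2 = 76; x0_3 = 74; y0_3 = 54; x1_3 = 106; y1_3 = 152; x0_4 = 200; y0_4 = 68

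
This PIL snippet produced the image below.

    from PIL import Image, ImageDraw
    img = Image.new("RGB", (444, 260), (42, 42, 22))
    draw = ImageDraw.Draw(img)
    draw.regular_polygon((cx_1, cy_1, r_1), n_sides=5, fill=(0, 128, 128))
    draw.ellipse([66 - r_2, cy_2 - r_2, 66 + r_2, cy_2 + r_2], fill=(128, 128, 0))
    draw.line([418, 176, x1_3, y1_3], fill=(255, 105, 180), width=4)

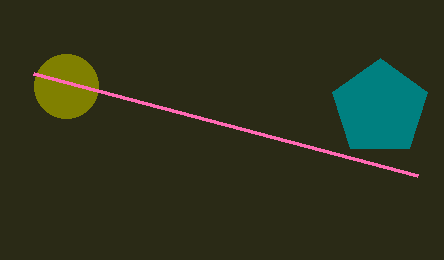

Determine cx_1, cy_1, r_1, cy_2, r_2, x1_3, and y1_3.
cx_1 = 380
cy_1 = 108
r_1 = 50
cy_2 = 86
r_2 = 32
x1_3 = 34
y1_3 = 74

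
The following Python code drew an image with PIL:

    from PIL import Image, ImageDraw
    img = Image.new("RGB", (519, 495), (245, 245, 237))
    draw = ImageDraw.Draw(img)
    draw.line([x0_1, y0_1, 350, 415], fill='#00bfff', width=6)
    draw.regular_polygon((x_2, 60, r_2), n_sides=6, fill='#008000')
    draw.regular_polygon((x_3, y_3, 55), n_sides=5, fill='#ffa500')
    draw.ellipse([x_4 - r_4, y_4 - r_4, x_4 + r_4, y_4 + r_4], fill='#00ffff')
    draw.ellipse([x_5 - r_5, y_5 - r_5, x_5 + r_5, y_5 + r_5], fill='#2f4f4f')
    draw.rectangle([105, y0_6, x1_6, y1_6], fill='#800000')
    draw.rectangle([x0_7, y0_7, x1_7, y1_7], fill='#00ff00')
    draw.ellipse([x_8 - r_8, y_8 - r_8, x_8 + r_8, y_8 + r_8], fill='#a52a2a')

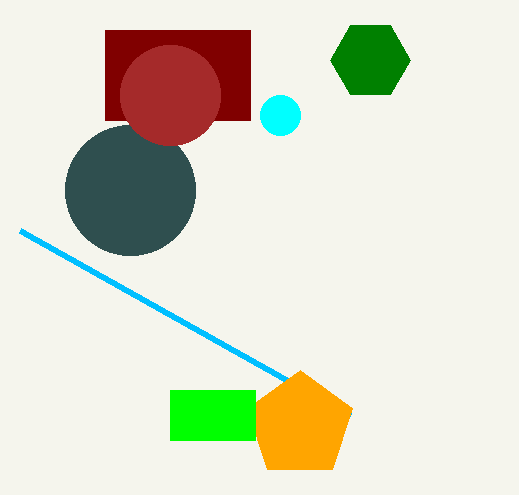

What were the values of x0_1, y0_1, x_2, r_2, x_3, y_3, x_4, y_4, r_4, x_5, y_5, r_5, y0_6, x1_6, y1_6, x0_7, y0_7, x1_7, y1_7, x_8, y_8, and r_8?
x0_1 = 20; y0_1 = 230; x_2 = 370; r_2 = 40; x_3 = 300; y_3 = 425; x_4 = 280; y_4 = 115; r_4 = 20; x_5 = 130; y_5 = 190; r_5 = 65; y0_6 = 30; x1_6 = 250; y1_6 = 120; x0_7 = 170; y0_7 = 390; x1_7 = 255; y1_7 = 440; x_8 = 170; y_8 = 95; r_8 = 50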